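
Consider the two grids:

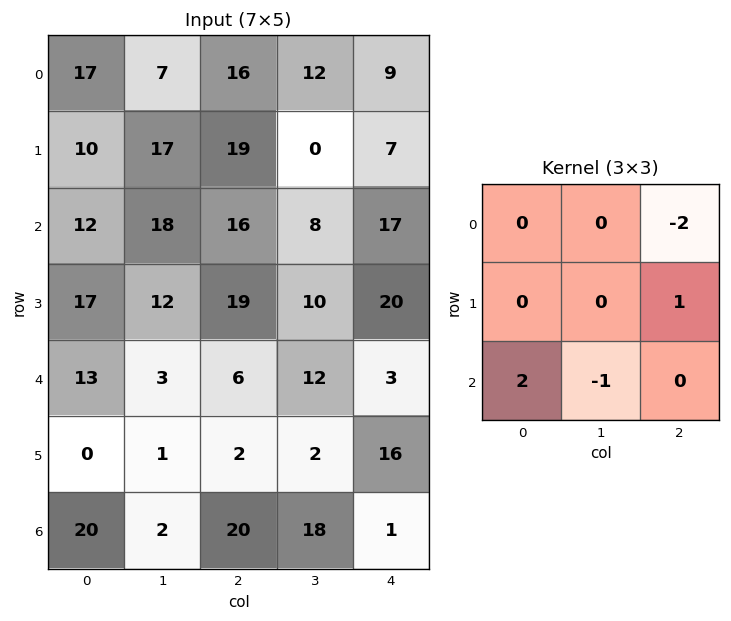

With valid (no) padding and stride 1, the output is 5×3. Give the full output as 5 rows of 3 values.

Output[0,0]: The receptive field on the input at this output position is [17 7 16 / 10 17 19 / 12 18 16]. Elementwise product with the kernel and sum: 16·-2 + 19·1 + 12·2 + 18·-1.
Output[0,1]: The receptive field on the input at this output position is [7 16 12 / 17 19 0 / 18 16 8]. Elementwise product with the kernel and sum: 12·-2 + 0·1 + 18·2 + 16·-1.

-7 -4 13
0 13 31
10 -6 -14
-33 -8 -35
28 -38 32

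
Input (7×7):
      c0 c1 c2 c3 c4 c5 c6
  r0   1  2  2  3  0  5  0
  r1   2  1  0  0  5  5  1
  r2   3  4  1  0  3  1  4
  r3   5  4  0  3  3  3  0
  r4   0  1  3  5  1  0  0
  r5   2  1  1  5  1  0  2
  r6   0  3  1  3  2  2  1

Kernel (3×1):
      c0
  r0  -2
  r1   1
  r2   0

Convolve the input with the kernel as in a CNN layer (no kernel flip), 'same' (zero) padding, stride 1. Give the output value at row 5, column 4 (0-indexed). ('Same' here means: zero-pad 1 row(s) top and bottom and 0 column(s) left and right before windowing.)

The receptive field on the zero-padded input at this output position is [1 / 1 / 2]. Elementwise product with the kernel and sum: 1·-2 + 1·1.

-1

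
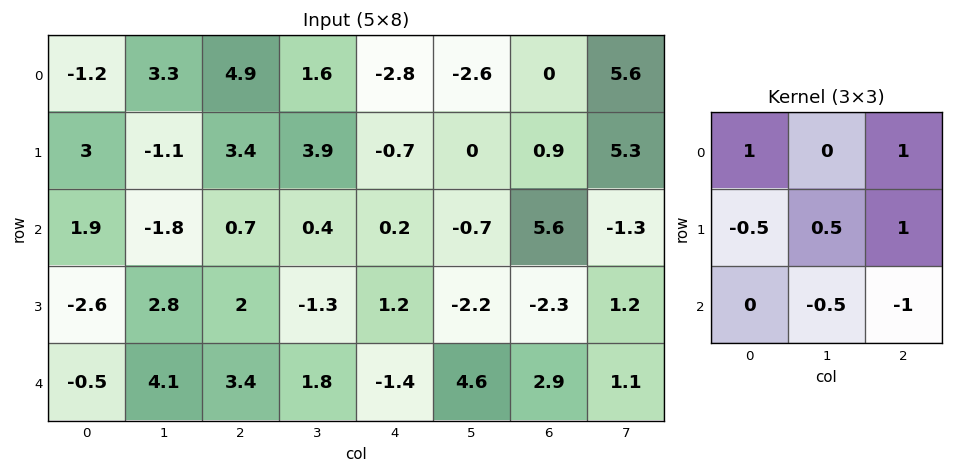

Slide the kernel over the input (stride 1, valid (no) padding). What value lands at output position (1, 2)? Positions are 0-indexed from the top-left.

2.2

The receptive field on the input at this output position is [3.4 3.9 -0.7 / 0.7 0.4 0.2 / 2 -1.3 1.2]. Elementwise product with the kernel and sum: 3.4·1 + -0.7·1 + 0.7·-0.5 + 0.4·0.5 + 0.2·1 + -1.3·-0.5 + 1.2·-1.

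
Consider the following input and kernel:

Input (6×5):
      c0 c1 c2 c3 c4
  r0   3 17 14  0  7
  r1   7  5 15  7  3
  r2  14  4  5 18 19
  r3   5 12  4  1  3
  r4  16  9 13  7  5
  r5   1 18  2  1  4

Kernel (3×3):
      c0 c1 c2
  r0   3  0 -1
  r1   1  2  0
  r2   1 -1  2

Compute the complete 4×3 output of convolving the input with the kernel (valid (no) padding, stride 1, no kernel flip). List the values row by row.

32 121 89
29 32 92
99 24 18
32 88 45

Output[0,0]: The receptive field on the input at this output position is [3 17 14 / 7 5 15 / 14 4 5]. Elementwise product with the kernel and sum: 3·3 + 14·-1 + 7·1 + 5·2 + 14·1 + 4·-1 + 5·2.
Output[0,1]: The receptive field on the input at this output position is [17 14 0 / 5 15 7 / 4 5 18]. Elementwise product with the kernel and sum: 17·3 + 0·-1 + 5·1 + 15·2 + 4·1 + 5·-1 + 18·2.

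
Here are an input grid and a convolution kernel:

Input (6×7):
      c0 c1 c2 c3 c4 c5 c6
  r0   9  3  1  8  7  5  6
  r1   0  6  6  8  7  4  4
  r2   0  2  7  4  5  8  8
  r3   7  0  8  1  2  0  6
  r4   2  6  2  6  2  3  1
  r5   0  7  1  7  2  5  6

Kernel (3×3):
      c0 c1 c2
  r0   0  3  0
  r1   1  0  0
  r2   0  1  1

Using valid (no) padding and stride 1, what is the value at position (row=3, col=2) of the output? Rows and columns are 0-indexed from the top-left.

14

The receptive field on the input at this output position is [8 1 2 / 2 6 2 / 1 7 2]. Elementwise product with the kernel and sum: 1·3 + 2·1 + 7·1 + 2·1.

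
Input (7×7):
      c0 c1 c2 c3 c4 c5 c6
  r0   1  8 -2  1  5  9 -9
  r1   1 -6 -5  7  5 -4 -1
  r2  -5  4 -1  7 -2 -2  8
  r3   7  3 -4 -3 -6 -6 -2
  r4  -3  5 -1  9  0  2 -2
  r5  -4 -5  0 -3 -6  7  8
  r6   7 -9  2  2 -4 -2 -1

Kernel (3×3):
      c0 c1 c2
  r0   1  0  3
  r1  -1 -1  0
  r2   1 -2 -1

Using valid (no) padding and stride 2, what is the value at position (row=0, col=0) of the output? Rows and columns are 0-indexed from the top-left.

-12

The receptive field on the input at this output position is [1 8 -2 / 1 -6 -5 / -5 4 -1]. Elementwise product with the kernel and sum: 1·1 + -2·3 + 1·-1 + -6·-1 + -5·1 + 4·-2 + -1·-1.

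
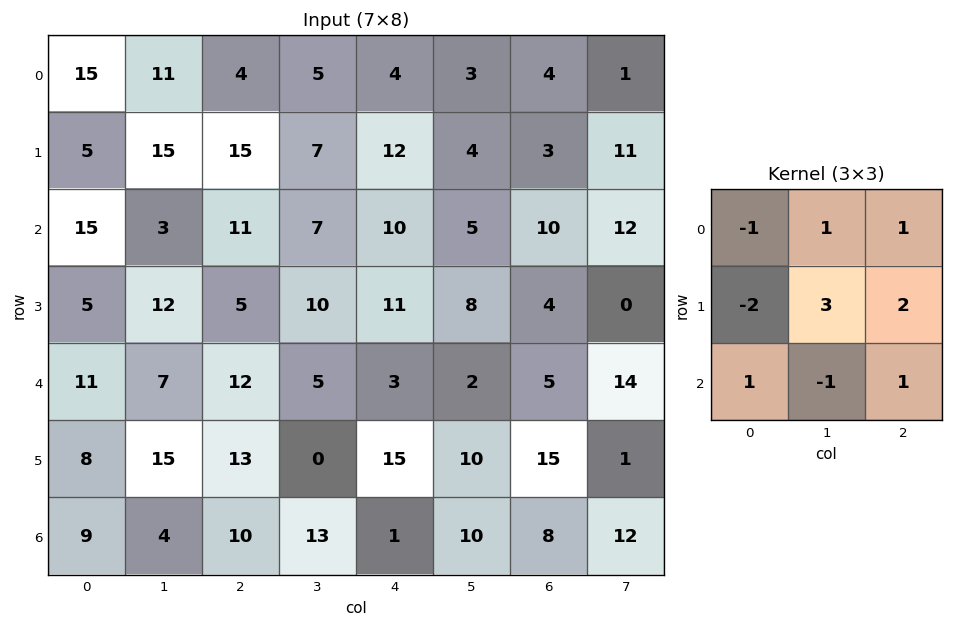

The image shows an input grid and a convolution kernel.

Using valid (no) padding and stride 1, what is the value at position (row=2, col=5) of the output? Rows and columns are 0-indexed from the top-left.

The receptive field on the input at this output position is [5 10 12 / 8 4 0 / 2 5 14]. Elementwise product with the kernel and sum: 5·-1 + 10·1 + 12·1 + 8·-2 + 4·3 + 0·2 + 2·1 + 5·-1 + 14·1.

24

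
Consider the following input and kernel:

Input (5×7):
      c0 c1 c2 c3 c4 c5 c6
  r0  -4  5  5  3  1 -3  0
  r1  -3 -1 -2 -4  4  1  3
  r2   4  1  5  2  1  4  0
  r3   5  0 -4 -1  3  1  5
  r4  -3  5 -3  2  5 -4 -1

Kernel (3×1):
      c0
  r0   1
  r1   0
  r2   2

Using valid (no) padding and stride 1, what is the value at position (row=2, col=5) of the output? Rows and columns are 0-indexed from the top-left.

The receptive field on the input at this output position is [4 / 1 / -4]. Elementwise product with the kernel and sum: 4·1 + -4·2.

-4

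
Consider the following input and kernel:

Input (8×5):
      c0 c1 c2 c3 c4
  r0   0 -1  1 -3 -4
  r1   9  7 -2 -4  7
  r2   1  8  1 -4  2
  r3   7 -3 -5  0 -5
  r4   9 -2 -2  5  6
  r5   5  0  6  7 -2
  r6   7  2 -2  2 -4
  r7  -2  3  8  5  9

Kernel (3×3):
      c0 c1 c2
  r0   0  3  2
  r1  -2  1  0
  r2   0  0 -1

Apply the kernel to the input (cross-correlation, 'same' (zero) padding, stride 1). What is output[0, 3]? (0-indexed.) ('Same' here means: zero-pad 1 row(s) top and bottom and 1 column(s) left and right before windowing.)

-12

The receptive field on the zero-padded input at this output position is [0 0 0 / 1 -3 -4 / -2 -4 7]. Elementwise product with the kernel and sum: 0·3 + 0·2 + 1·-2 + -3·1 + 7·-1.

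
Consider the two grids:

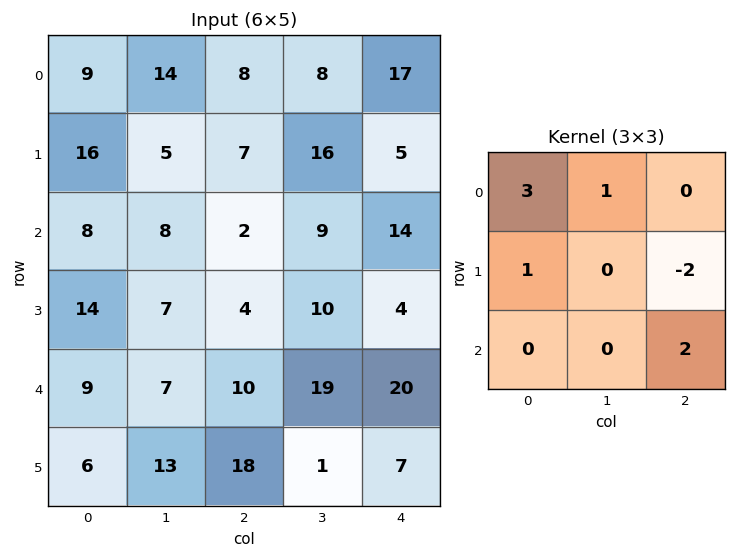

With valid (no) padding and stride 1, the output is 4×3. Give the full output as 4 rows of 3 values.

47 41 57
65 32 19
58 51 51
74 -4 6

Output[0,0]: The receptive field on the input at this output position is [9 14 8 / 16 5 7 / 8 8 2]. Elementwise product with the kernel and sum: 9·3 + 14·1 + 16·1 + 7·-2 + 2·2.
Output[0,1]: The receptive field on the input at this output position is [14 8 8 / 5 7 16 / 8 2 9]. Elementwise product with the kernel and sum: 14·3 + 8·1 + 5·1 + 16·-2 + 9·2.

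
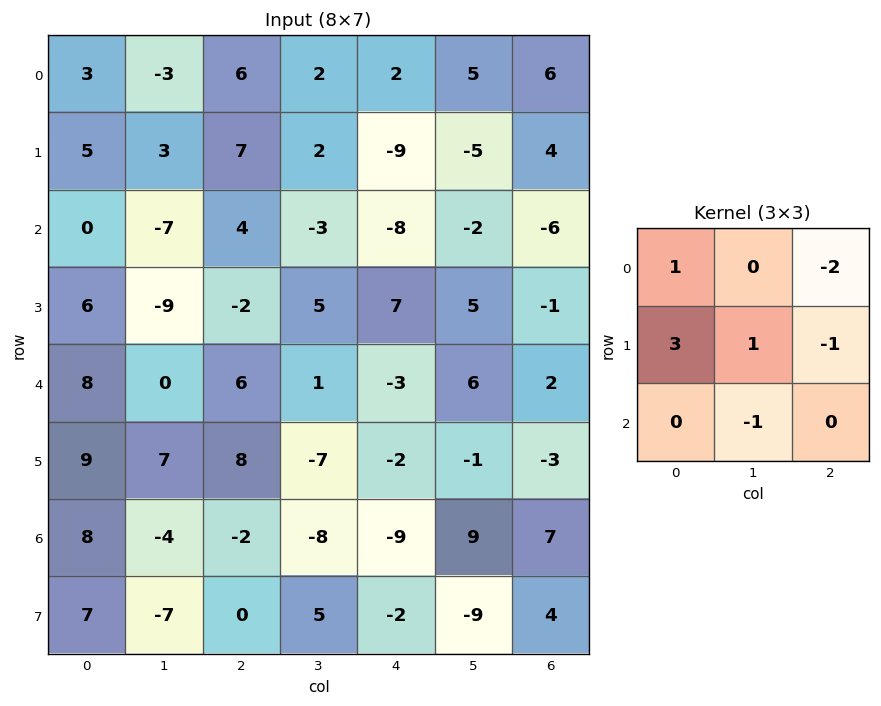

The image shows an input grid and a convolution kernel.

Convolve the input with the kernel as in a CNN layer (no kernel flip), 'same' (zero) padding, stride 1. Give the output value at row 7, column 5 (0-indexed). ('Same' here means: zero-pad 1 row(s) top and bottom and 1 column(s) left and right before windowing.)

The receptive field on the zero-padded input at this output position is [-9 9 7 / -2 -9 4 / 0 0 0]. Elementwise product with the kernel and sum: -9·1 + 7·-2 + -2·3 + -9·1 + 4·-1 + 0·-1.

-42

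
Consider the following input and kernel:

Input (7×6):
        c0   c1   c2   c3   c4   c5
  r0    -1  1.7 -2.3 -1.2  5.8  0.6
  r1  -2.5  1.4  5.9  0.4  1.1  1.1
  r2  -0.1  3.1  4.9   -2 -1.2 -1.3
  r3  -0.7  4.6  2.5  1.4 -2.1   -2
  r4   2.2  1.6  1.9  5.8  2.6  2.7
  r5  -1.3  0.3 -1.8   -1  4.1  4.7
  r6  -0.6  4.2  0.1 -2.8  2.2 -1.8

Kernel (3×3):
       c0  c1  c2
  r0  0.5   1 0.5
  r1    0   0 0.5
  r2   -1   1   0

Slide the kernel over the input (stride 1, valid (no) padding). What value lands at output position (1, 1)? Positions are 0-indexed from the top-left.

The receptive field on the input at this output position is [1.4 5.9 0.4 / 3.1 4.9 -2 / 4.6 2.5 1.4]. Elementwise product with the kernel and sum: 1.4·0.5 + 5.9·1 + 0.4·0.5 + -2·0.5 + 4.6·-1 + 2.5·1.

3.7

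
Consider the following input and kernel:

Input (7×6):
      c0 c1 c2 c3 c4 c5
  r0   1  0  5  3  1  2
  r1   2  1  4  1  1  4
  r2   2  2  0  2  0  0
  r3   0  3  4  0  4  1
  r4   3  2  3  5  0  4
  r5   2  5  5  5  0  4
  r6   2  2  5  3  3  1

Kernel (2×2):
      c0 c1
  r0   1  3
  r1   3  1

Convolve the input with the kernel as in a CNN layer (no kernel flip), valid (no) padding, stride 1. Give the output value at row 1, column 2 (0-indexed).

9

The receptive field on the input at this output position is [4 1 / 0 2]. Elementwise product with the kernel and sum: 4·1 + 1·3 + 0·3 + 2·1.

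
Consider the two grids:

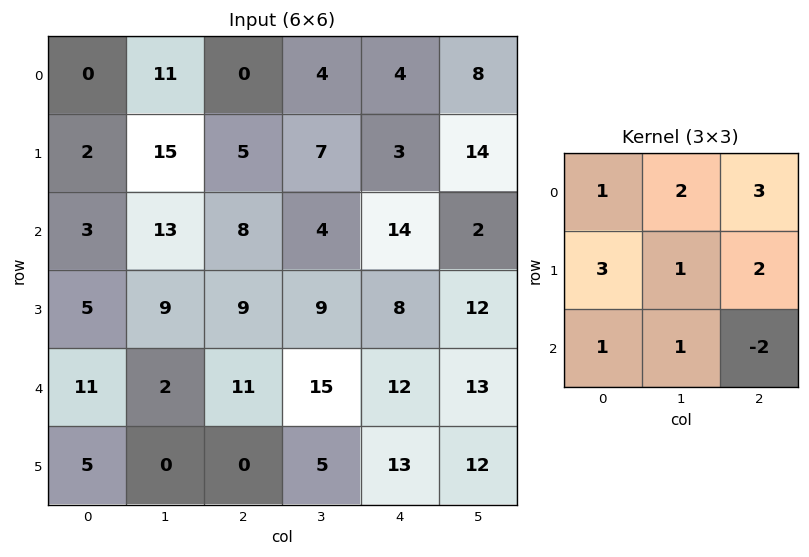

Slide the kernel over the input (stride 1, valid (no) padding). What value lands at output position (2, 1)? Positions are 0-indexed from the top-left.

The receptive field on the input at this output position is [13 8 4 / 9 9 9 / 2 11 15]. Elementwise product with the kernel and sum: 13·1 + 8·2 + 4·3 + 9·3 + 9·1 + 9·2 + 2·1 + 11·1 + 15·-2.

78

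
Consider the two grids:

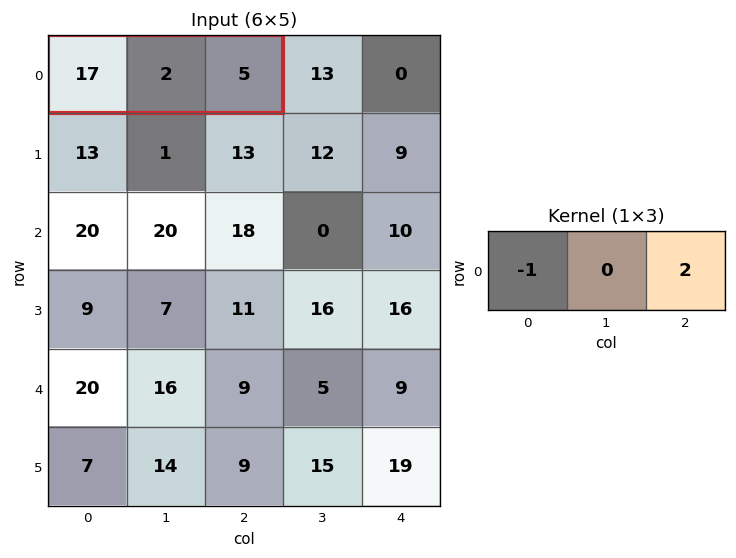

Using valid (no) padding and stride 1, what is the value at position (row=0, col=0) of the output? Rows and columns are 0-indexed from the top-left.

-7

The receptive field on the input at this output position is [17 2 5]. Elementwise product with the kernel and sum: 17·-1 + 5·2.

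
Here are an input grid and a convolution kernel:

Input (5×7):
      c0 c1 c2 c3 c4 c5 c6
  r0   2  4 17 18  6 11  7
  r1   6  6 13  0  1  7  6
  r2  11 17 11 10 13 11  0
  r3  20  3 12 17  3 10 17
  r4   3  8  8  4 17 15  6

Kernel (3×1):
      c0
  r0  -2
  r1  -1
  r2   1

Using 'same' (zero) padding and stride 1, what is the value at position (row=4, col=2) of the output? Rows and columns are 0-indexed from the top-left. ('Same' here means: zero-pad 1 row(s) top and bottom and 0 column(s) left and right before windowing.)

The receptive field on the zero-padded input at this output position is [12 / 8 / 0]. Elementwise product with the kernel and sum: 12·-2 + 8·-1 + 0·1.

-32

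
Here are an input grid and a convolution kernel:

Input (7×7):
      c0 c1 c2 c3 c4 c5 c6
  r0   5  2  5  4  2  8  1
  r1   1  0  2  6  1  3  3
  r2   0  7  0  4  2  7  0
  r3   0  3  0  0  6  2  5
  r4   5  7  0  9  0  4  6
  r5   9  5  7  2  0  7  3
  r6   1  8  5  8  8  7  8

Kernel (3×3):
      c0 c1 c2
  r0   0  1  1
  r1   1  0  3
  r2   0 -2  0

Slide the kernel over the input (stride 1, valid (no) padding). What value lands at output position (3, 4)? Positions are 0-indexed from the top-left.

11

The receptive field on the input at this output position is [6 2 5 / 0 4 6 / 0 7 3]. Elementwise product with the kernel and sum: 2·1 + 5·1 + 0·1 + 6·3 + 7·-2.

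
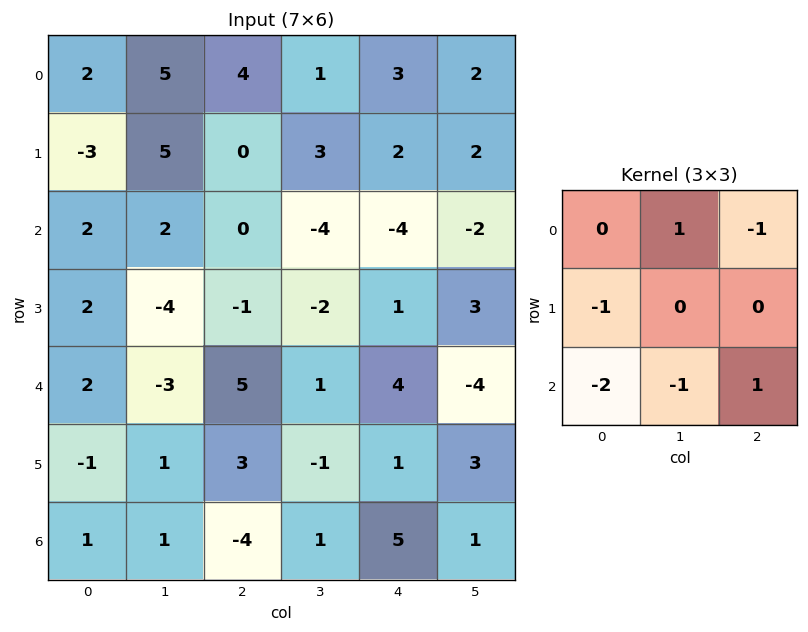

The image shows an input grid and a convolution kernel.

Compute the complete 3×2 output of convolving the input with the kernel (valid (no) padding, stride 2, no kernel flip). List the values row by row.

-2 -2
4 -6
-14 6

Output[0,0]: The receptive field on the input at this output position is [2 5 4 / -3 5 0 / 2 2 0]. Elementwise product with the kernel and sum: 5·1 + 4·-1 + -3·-1 + 2·-2 + 2·-1 + 0·1.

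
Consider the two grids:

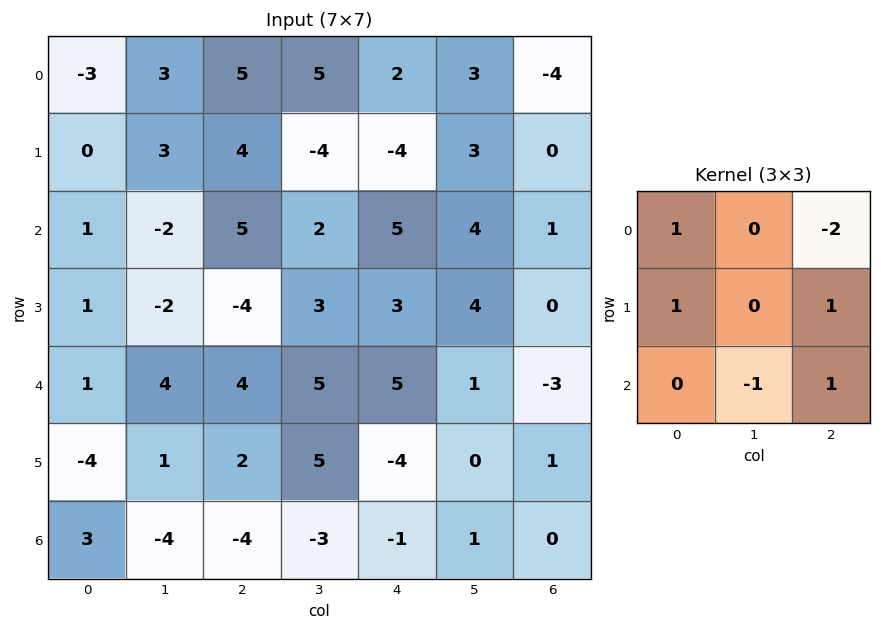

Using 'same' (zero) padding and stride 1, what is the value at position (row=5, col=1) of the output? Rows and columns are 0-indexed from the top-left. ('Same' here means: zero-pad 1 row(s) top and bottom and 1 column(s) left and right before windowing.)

The receptive field on the zero-padded input at this output position is [1 4 4 / -4 1 2 / 3 -4 -4]. Elementwise product with the kernel and sum: 1·1 + 4·-2 + -4·1 + 2·1 + -4·-1 + -4·1.

-9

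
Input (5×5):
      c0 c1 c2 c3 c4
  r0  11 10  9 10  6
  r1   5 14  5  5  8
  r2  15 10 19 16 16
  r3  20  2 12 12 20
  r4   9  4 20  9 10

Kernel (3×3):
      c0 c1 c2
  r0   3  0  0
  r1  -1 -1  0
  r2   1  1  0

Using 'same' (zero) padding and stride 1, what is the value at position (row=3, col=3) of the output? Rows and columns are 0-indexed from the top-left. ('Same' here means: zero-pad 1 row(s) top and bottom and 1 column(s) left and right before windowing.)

The receptive field on the zero-padded input at this output position is [19 16 16 / 12 12 20 / 20 9 10]. Elementwise product with the kernel and sum: 19·3 + 12·-1 + 12·-1 + 20·1 + 9·1.

62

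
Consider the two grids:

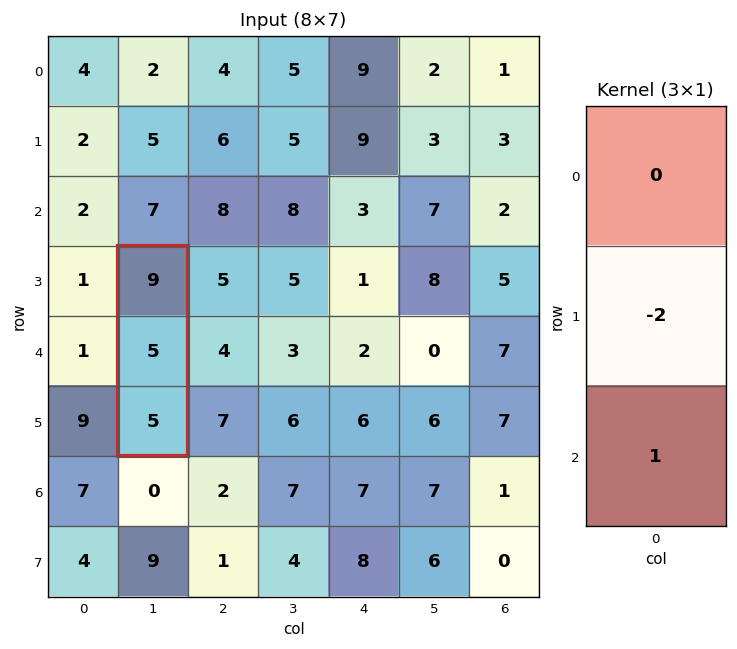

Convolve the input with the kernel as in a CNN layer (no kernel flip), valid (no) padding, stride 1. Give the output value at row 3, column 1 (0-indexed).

-5

The receptive field on the input at this output position is [9 / 5 / 5]. Elementwise product with the kernel and sum: 5·-2 + 5·1.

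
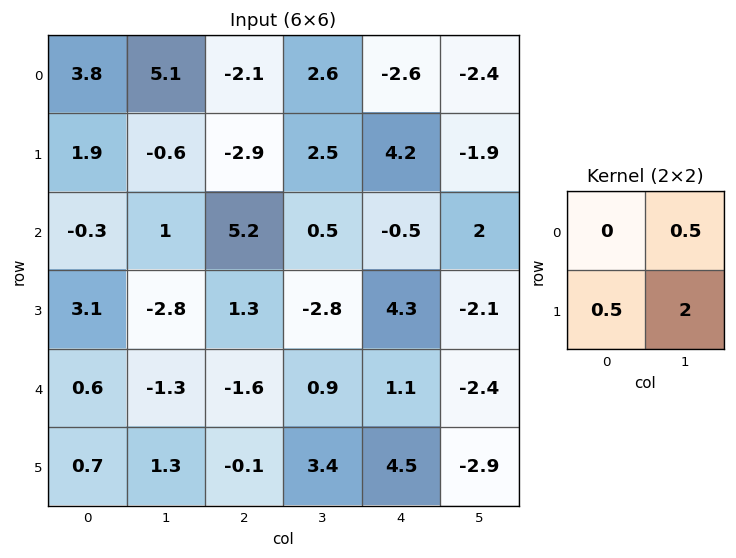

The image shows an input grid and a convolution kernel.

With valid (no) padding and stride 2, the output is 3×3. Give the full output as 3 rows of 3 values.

Output[0,0]: The receptive field on the input at this output position is [3.8 5.1 / 1.9 -0.6]. Elementwise product with the kernel and sum: 5.1·0.5 + 1.9·0.5 + -0.6·2.
Output[0,1]: The receptive field on the input at this output position is [-2.1 2.6 / -2.9 2.5]. Elementwise product with the kernel and sum: 2.6·0.5 + -2.9·0.5 + 2.5·2.

2.3 4.85 -2.9
-3.55 -4.7 -1.05
2.3 7.2 -4.75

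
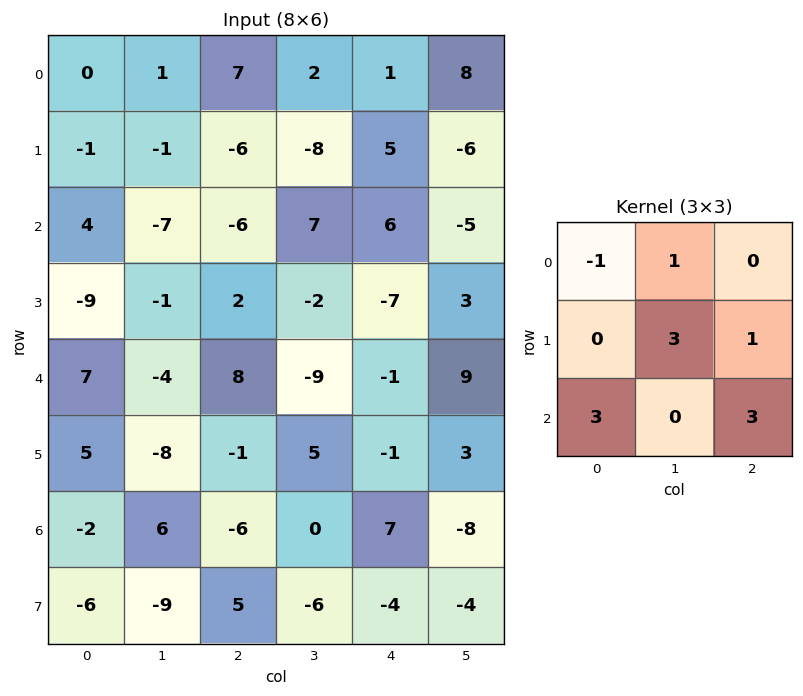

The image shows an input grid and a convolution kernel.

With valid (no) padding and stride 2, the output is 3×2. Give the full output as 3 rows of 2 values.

Output[0,0]: The receptive field on the input at this output position is [0 1 7 / -1 -1 -6 / 4 -7 -6]. Elementwise product with the kernel and sum: 0·-1 + 1·1 + -1·3 + -6·1 + 4·3 + -6·3.

-14 -24
33 21
-60 0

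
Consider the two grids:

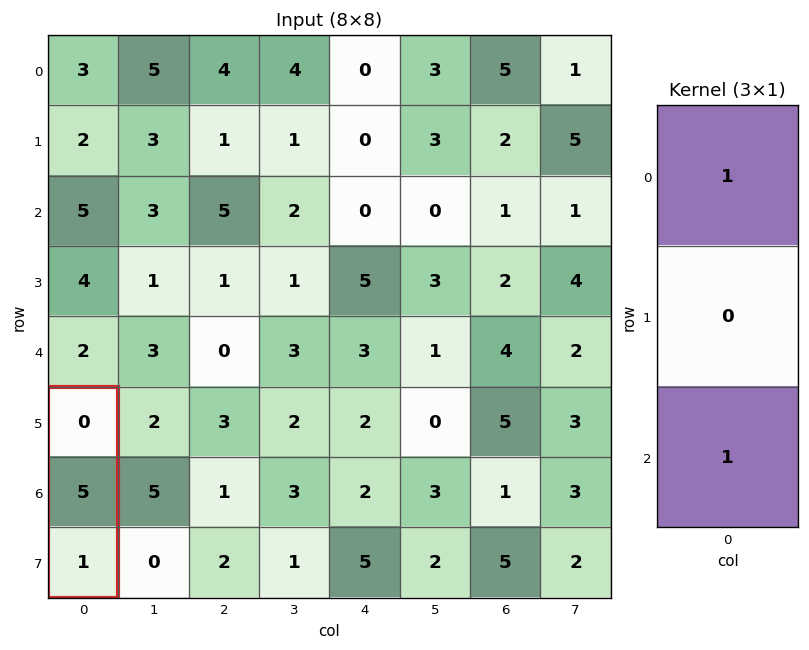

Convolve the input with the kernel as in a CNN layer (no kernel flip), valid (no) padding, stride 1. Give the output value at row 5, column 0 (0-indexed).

1

The receptive field on the input at this output position is [0 / 5 / 1]. Elementwise product with the kernel and sum: 0·1 + 1·1.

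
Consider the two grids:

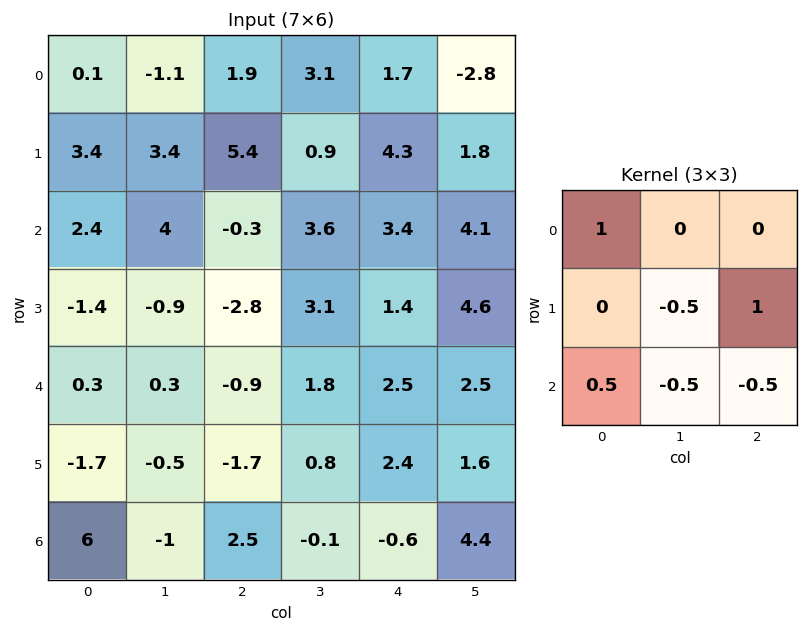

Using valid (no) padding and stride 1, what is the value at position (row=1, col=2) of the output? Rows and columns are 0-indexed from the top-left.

3.35

The receptive field on the input at this output position is [5.4 0.9 4.3 / -0.3 3.6 3.4 / -2.8 3.1 1.4]. Elementwise product with the kernel and sum: 5.4·1 + 3.6·-0.5 + 3.4·1 + -2.8·0.5 + 3.1·-0.5 + 1.4·-0.5.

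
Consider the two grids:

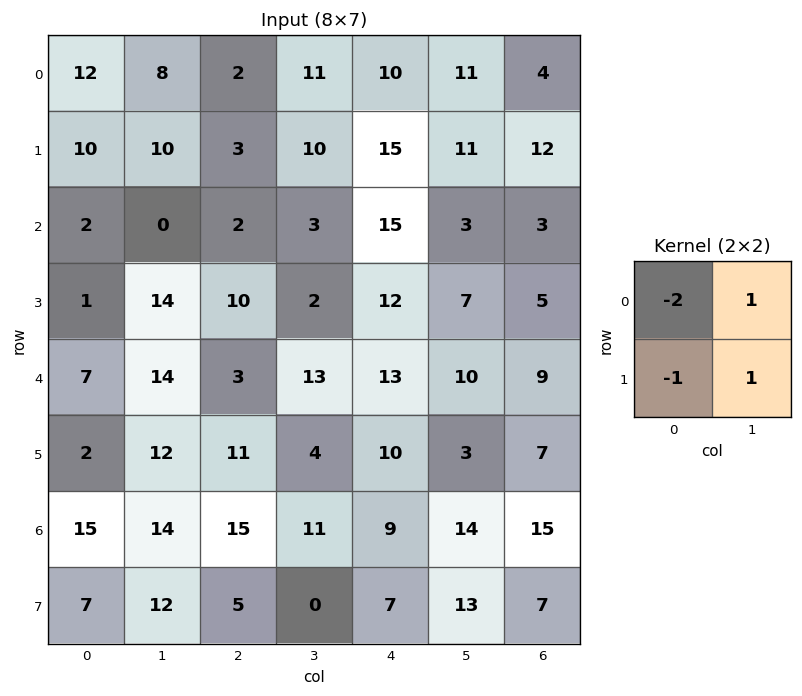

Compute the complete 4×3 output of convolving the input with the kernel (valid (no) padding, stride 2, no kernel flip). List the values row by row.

-16 14 -13
9 -9 -32
10 0 -23
-11 -24 2

Output[0,0]: The receptive field on the input at this output position is [12 8 / 10 10]. Elementwise product with the kernel and sum: 12·-2 + 8·1 + 10·-1 + 10·1.
Output[0,1]: The receptive field on the input at this output position is [2 11 / 3 10]. Elementwise product with the kernel and sum: 2·-2 + 11·1 + 3·-1 + 10·1.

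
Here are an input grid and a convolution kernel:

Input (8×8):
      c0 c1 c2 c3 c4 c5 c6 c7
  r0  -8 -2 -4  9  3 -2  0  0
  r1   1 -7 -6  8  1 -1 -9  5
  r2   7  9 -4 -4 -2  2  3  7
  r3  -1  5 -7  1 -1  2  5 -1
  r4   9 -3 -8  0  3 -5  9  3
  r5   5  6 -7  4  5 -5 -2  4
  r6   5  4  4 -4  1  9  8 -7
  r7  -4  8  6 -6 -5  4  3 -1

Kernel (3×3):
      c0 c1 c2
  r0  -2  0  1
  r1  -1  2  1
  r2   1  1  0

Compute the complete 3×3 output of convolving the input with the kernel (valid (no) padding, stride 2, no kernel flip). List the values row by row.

7 26 -18
-8 6 15
-17 39 -4

Output[0,0]: The receptive field on the input at this output position is [-8 -2 -4 / 1 -7 -6 / 7 9 -4]. Elementwise product with the kernel and sum: -8·-2 + -4·1 + 1·-1 + -7·2 + -6·1 + 7·1 + 9·1.
Output[0,1]: The receptive field on the input at this output position is [-4 9 3 / -6 8 1 / -4 -4 -2]. Elementwise product with the kernel and sum: -4·-2 + 3·1 + -6·-1 + 8·2 + 1·1 + -4·1 + -4·1.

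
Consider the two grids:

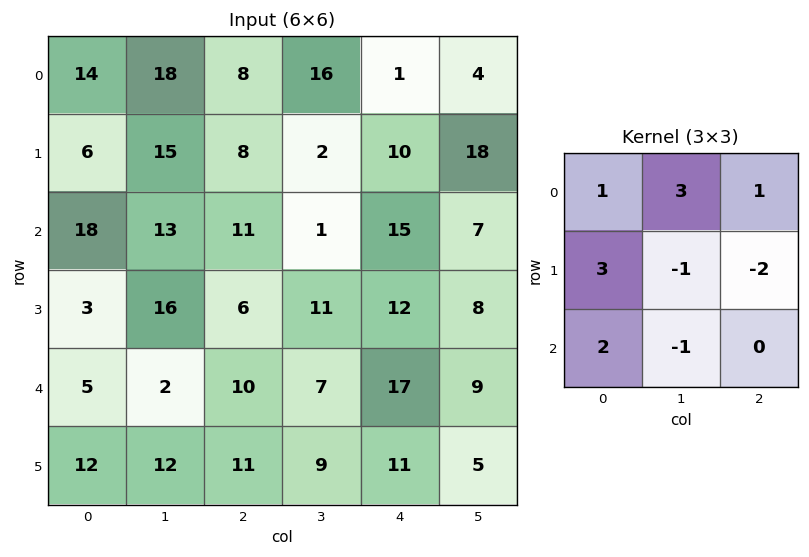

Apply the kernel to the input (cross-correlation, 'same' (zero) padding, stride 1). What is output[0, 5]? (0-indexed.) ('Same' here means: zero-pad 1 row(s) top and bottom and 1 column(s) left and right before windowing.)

The receptive field on the zero-padded input at this output position is [0 0 0 / 1 4 0 / 10 18 0]. Elementwise product with the kernel and sum: 0·1 + 0·3 + 0·1 + 1·3 + 4·-1 + 0·-2 + 10·2 + 18·-1.

1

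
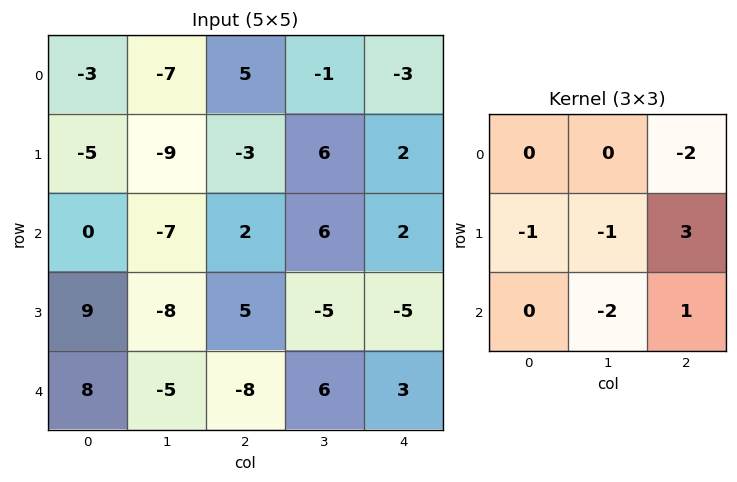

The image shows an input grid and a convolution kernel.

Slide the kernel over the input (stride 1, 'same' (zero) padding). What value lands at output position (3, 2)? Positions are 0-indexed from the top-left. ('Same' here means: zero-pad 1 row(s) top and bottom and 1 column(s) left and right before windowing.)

-2

The receptive field on the zero-padded input at this output position is [-7 2 6 / -8 5 -5 / -5 -8 6]. Elementwise product with the kernel and sum: 6·-2 + -8·-1 + 5·-1 + -5·3 + -8·-2 + 6·1.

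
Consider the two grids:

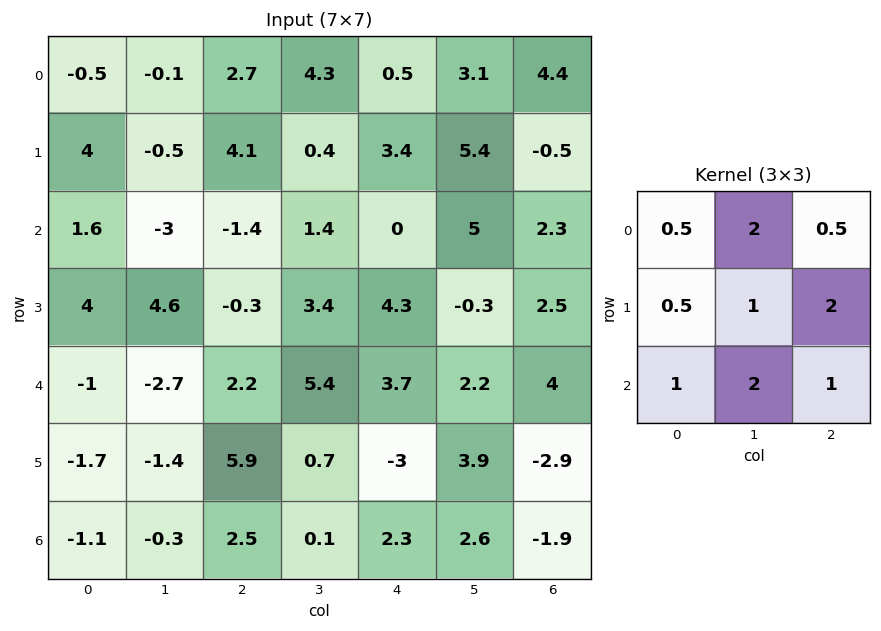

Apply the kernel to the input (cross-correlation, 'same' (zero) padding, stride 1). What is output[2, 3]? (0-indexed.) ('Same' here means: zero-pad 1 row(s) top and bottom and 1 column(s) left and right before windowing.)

16.05

The receptive field on the zero-padded input at this output position is [4.1 0.4 3.4 / -1.4 1.4 0 / -0.3 3.4 4.3]. Elementwise product with the kernel and sum: 4.1·0.5 + 0.4·2 + 3.4·0.5 + -1.4·0.5 + 1.4·1 + 0·2 + -0.3·1 + 3.4·2 + 4.3·1.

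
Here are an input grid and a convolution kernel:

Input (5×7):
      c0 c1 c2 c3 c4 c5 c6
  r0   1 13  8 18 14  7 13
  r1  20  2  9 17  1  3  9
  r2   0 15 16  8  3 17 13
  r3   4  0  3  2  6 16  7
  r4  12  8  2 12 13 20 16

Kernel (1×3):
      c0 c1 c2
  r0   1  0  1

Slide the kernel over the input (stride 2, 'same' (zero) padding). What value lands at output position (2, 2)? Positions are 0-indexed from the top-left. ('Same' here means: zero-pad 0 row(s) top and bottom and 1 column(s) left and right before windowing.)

32

The receptive field on the zero-padded input at this output position is [12 13 20]. Elementwise product with the kernel and sum: 12·1 + 20·1.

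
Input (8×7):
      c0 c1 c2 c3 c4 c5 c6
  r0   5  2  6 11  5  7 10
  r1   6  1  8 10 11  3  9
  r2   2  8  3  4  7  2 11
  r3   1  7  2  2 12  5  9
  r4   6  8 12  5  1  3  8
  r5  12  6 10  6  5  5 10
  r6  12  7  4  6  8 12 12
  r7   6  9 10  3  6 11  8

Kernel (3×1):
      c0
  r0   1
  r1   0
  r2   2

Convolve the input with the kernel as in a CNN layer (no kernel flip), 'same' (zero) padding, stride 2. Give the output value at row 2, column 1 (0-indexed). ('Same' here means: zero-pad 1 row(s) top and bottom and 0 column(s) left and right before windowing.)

The receptive field on the zero-padded input at this output position is [2 / 12 / 10]. Elementwise product with the kernel and sum: 2·1 + 10·2.

22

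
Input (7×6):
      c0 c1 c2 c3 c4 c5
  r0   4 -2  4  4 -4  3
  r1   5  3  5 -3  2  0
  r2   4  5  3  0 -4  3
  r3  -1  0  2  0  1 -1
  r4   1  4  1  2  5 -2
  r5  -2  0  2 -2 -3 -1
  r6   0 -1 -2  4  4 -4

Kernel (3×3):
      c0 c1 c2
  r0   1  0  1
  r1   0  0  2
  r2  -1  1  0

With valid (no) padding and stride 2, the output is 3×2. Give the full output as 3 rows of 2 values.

19 1
14 2
5 6

Output[0,0]: The receptive field on the input at this output position is [4 -2 4 / 5 3 5 / 4 5 3]. Elementwise product with the kernel and sum: 4·1 + 4·1 + 5·2 + 4·-1 + 5·1.
Output[0,1]: The receptive field on the input at this output position is [4 4 -4 / 5 -3 2 / 3 0 -4]. Elementwise product with the kernel and sum: 4·1 + -4·1 + 2·2 + 3·-1 + 0·1.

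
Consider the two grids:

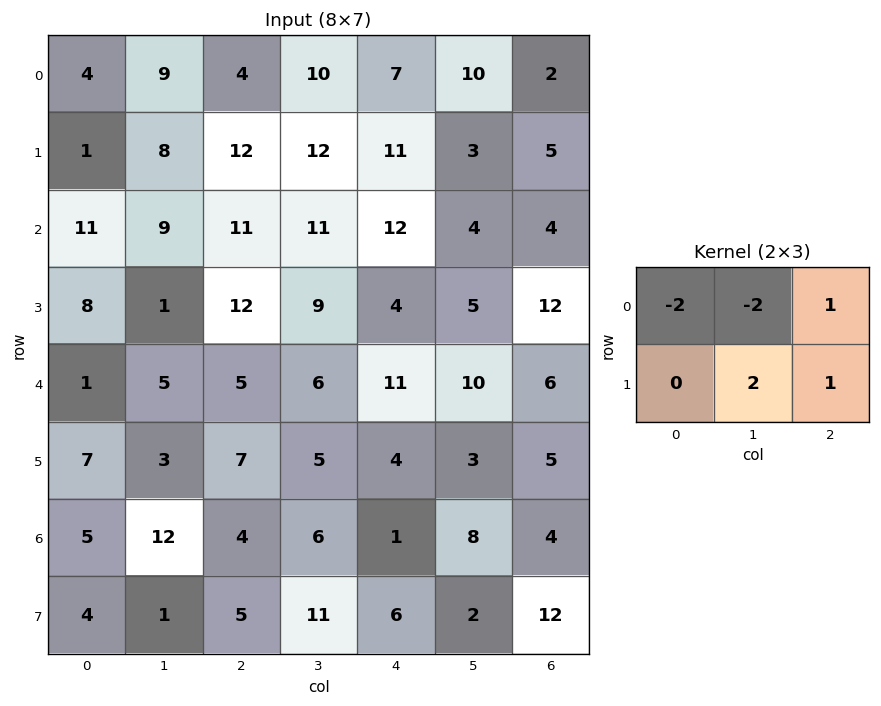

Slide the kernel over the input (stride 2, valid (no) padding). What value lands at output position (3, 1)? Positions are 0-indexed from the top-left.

The receptive field on the input at this output position is [4 6 1 / 5 11 6]. Elementwise product with the kernel and sum: 4·-2 + 6·-2 + 1·1 + 11·2 + 6·1.

9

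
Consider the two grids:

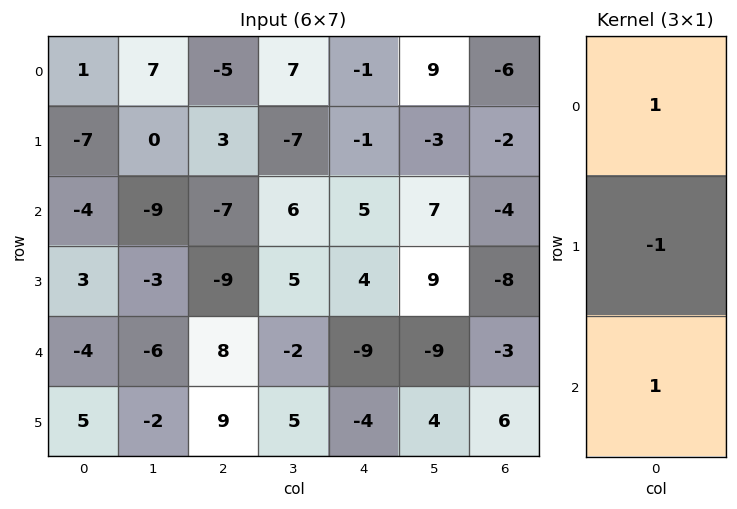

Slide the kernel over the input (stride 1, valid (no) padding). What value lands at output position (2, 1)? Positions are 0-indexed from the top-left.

The receptive field on the input at this output position is [-9 / -3 / -6]. Elementwise product with the kernel and sum: -9·1 + -3·-1 + -6·1.

-12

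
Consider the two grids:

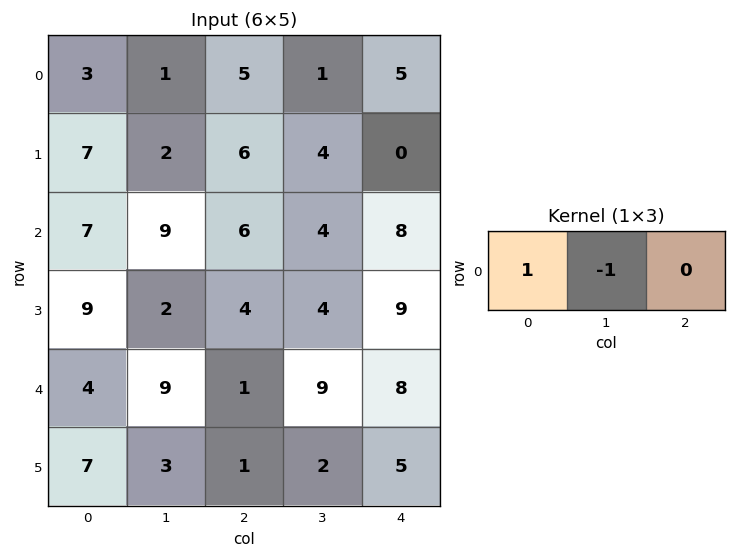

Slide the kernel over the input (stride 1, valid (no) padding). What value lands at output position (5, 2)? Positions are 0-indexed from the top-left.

-1

The receptive field on the input at this output position is [1 2 5]. Elementwise product with the kernel and sum: 1·1 + 2·-1.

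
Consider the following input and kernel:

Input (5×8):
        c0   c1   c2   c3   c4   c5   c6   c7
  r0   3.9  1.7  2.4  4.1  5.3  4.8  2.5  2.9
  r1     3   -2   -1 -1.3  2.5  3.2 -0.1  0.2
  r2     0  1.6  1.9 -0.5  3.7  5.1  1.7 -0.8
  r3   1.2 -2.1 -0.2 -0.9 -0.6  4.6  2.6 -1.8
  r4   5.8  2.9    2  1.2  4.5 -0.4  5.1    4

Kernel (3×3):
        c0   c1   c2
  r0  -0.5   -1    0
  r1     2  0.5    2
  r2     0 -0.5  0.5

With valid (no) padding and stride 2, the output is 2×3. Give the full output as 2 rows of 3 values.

Output[0,0]: The receptive field on the input at this output position is [3.9 1.7 2.4 / 3 -2 -1 / 0 1.6 1.9]. Elementwise product with the kernel and sum: 3.9·-0.5 + 1.7·-1 + 3·2 + -2·0.5 + -1·2 + 1.6·-0.5 + 1.9·0.5.

-0.5 -0.85 -2.75
-1.1 -0.85 2.1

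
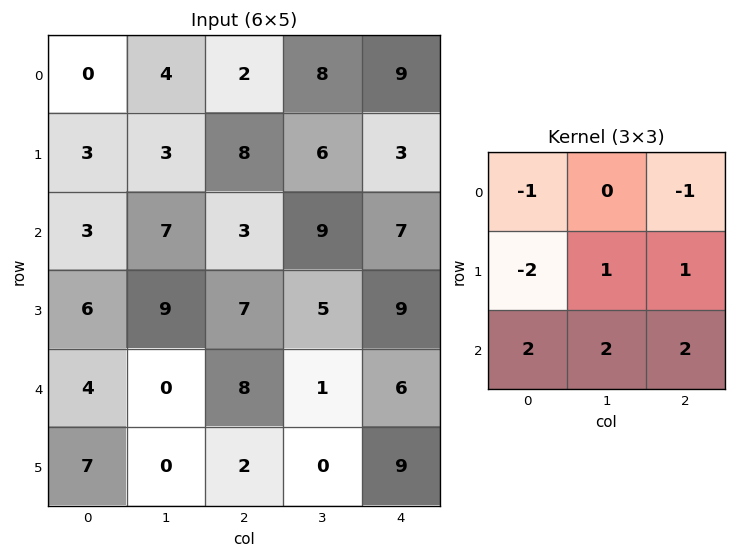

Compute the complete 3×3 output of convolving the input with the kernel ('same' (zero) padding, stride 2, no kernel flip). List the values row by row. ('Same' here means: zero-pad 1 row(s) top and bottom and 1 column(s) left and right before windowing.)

16 36 11
37 31 11
9 -1 17

Output[0,0]: The receptive field on the zero-padded input at this output position is [0 0 0 / 0 0 4 / 0 3 3]. Elementwise product with the kernel and sum: 0·-1 + 0·-1 + 0·-2 + 0·1 + 4·1 + 0·2 + 3·2 + 3·2.
Output[0,1]: The receptive field on the zero-padded input at this output position is [0 0 0 / 4 2 8 / 3 8 6]. Elementwise product with the kernel and sum: 0·-1 + 0·-1 + 4·-2 + 2·1 + 8·1 + 3·2 + 8·2 + 6·2.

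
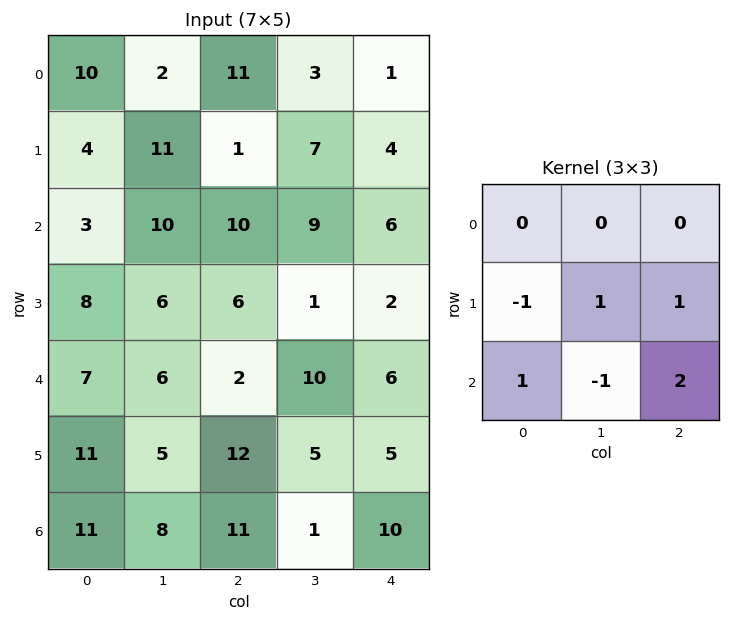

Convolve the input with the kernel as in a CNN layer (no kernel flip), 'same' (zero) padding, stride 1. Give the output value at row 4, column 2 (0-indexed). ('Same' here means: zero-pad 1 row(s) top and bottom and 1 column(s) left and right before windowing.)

The receptive field on the zero-padded input at this output position is [6 6 1 / 6 2 10 / 5 12 5]. Elementwise product with the kernel and sum: 6·-1 + 2·1 + 10·1 + 5·1 + 12·-1 + 5·2.

9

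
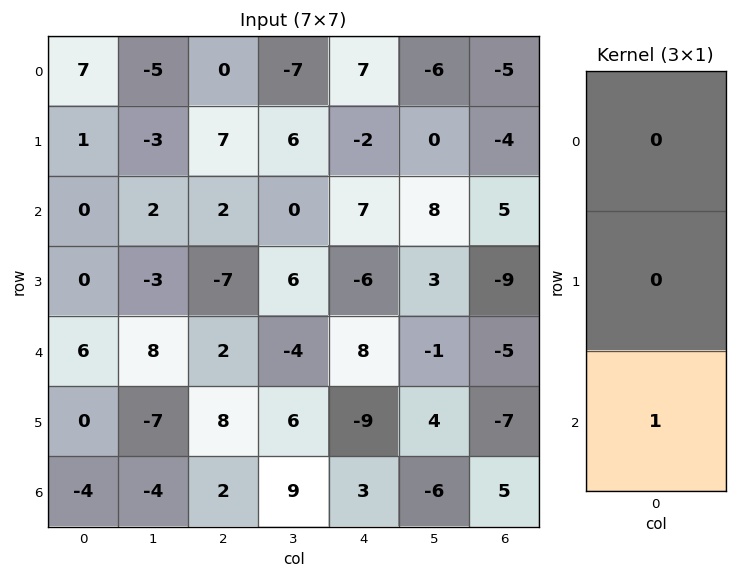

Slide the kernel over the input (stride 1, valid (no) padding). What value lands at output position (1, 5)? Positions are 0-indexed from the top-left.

3

The receptive field on the input at this output position is [0 / 8 / 3]. Elementwise product with the kernel and sum: 3·1.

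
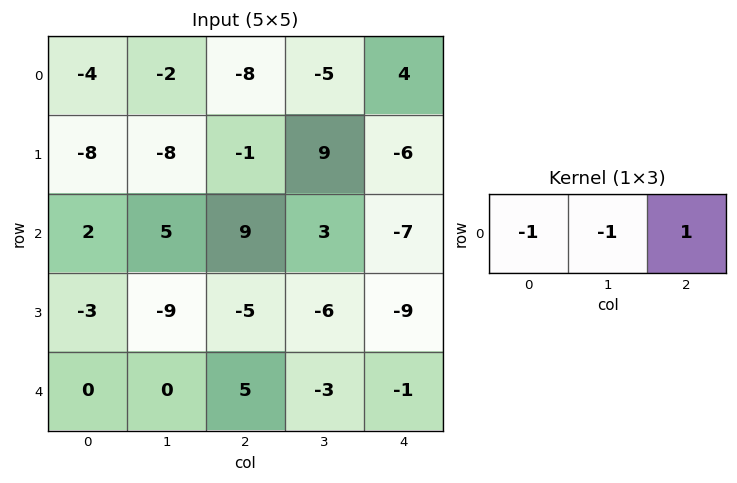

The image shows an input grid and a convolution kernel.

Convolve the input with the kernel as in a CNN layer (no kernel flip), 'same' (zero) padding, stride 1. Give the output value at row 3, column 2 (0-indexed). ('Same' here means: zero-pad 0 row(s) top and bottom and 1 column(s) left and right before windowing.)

The receptive field on the zero-padded input at this output position is [-9 -5 -6]. Elementwise product with the kernel and sum: -9·-1 + -5·-1 + -6·1.

8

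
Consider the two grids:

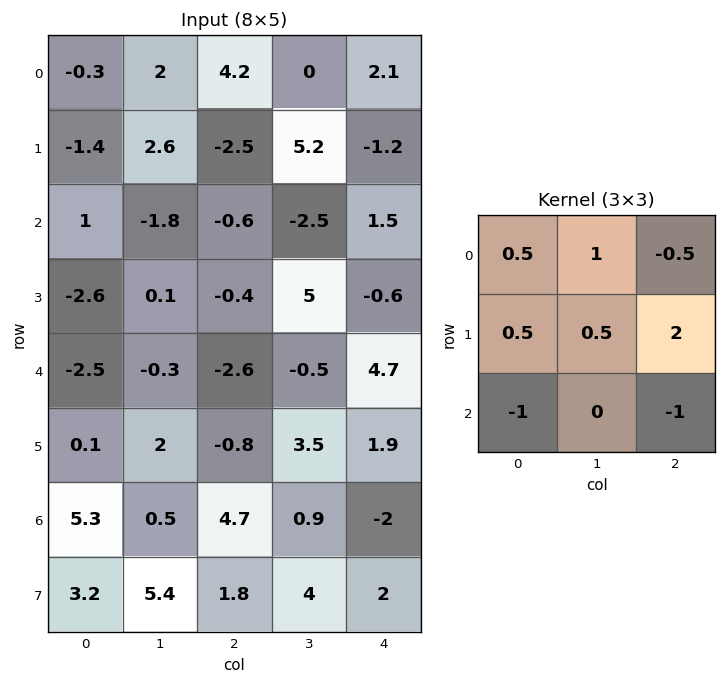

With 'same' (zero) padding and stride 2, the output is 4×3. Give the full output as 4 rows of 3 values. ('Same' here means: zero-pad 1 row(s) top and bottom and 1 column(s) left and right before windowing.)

1.25 -4.7 -4.15
-5.9 -15.1 -4.1
-6.5 -10.8 0.5
-2.65 -6.55 -0.9

Output[0,0]: The receptive field on the zero-padded input at this output position is [0 0 0 / 0 -0.3 2 / 0 -1.4 2.6]. Elementwise product with the kernel and sum: 0·0.5 + 0·1 + 0·-0.5 + 0·0.5 + -0.3·0.5 + 2·2 + 0·-1 + 2.6·-1.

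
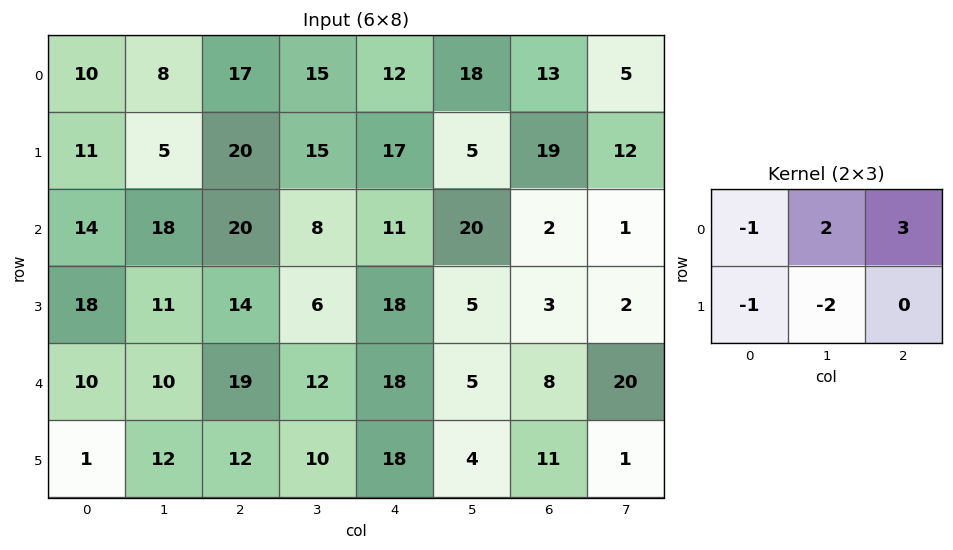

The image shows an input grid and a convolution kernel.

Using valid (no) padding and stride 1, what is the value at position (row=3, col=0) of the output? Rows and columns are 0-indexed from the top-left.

The receptive field on the input at this output position is [18 11 14 / 10 10 19]. Elementwise product with the kernel and sum: 18·-1 + 11·2 + 14·3 + 10·-1 + 10·-2.

16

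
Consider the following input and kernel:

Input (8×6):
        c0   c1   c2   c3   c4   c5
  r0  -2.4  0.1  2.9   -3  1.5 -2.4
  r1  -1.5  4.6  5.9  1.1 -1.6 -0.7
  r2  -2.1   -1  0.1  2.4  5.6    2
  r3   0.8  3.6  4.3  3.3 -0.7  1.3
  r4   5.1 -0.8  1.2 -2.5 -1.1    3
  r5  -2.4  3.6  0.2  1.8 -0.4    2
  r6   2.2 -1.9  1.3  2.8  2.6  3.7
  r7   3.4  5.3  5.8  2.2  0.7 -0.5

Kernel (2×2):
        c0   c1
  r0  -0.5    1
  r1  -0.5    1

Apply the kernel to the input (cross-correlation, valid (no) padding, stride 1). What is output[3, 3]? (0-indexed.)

The receptive field on the input at this output position is [3.3 -0.7 / -2.5 -1.1]. Elementwise product with the kernel and sum: 3.3·-0.5 + -0.7·1 + -2.5·-0.5 + -1.1·1.

-2.2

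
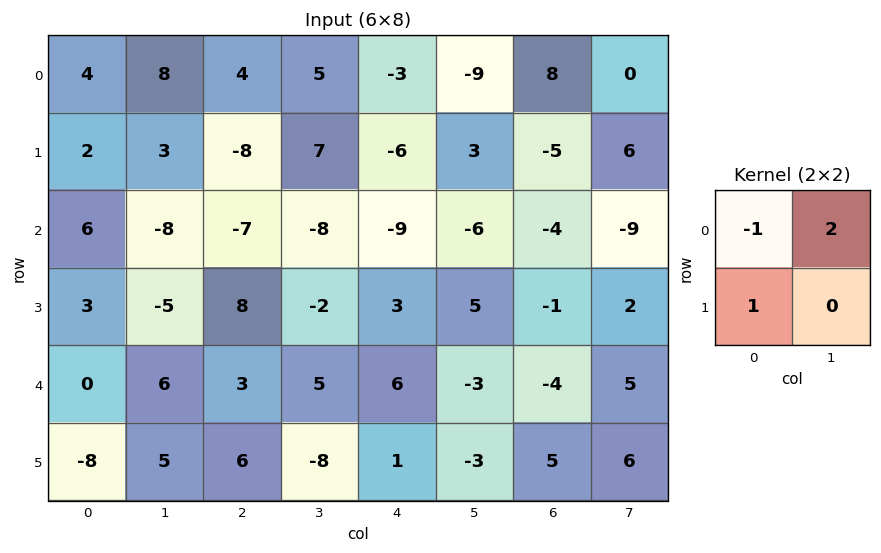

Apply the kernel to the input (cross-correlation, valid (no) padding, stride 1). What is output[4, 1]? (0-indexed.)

The receptive field on the input at this output position is [6 3 / 5 6]. Elementwise product with the kernel and sum: 6·-1 + 3·2 + 5·1.

5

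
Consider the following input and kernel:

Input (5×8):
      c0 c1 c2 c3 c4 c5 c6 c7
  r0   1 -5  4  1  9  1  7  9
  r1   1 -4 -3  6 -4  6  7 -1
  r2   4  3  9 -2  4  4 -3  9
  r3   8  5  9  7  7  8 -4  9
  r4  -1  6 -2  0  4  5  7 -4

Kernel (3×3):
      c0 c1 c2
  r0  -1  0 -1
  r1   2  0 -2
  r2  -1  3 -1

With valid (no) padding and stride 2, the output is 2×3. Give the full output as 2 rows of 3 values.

-1 -30 -27
6 -11 25

Output[0,0]: The receptive field on the input at this output position is [1 -5 4 / 1 -4 -3 / 4 3 9]. Elementwise product with the kernel and sum: 1·-1 + 4·-1 + 1·2 + -3·-2 + 4·-1 + 3·3 + 9·-1.
Output[0,1]: The receptive field on the input at this output position is [4 1 9 / -3 6 -4 / 9 -2 4]. Elementwise product with the kernel and sum: 4·-1 + 9·-1 + -3·2 + -4·-2 + 9·-1 + -2·3 + 4·-1.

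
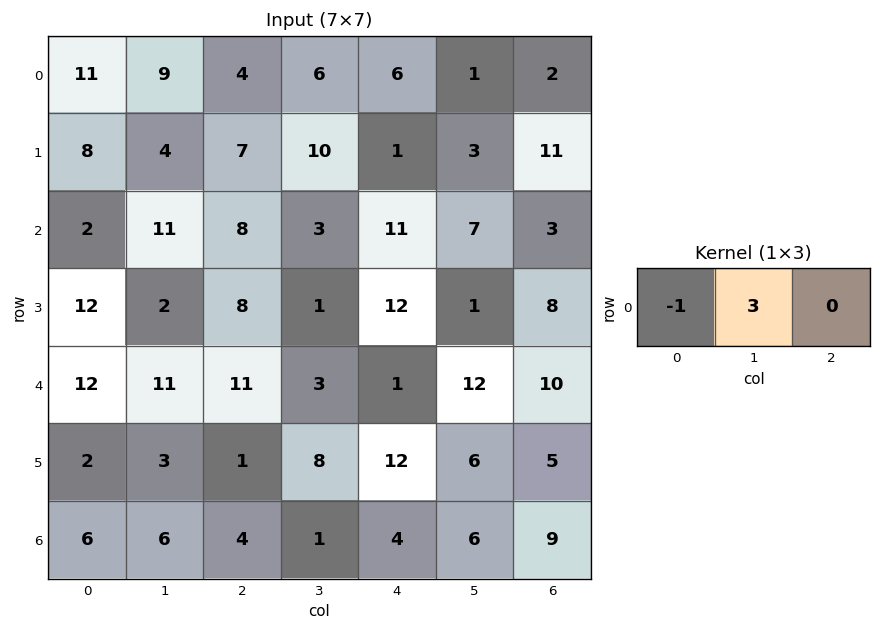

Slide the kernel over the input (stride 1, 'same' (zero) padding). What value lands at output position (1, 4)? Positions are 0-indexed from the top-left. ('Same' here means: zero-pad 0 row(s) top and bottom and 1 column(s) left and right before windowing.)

-7

The receptive field on the zero-padded input at this output position is [10 1 3]. Elementwise product with the kernel and sum: 10·-1 + 1·3.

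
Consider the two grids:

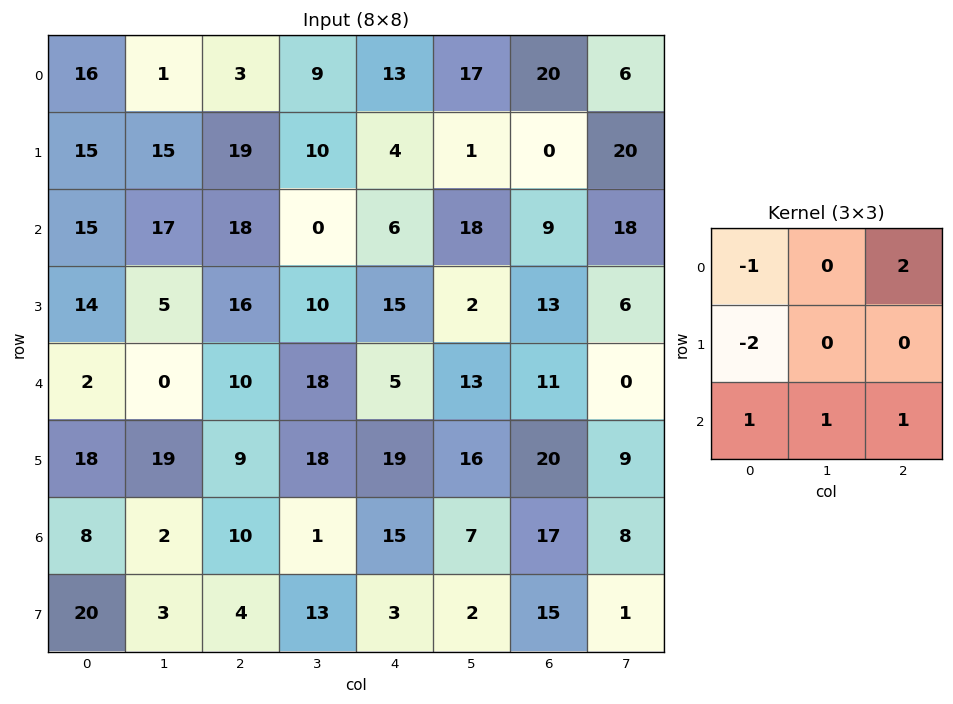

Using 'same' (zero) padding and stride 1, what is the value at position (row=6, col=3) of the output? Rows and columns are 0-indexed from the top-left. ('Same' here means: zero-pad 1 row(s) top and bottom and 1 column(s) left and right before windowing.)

29

The receptive field on the zero-padded input at this output position is [9 18 19 / 10 1 15 / 4 13 3]. Elementwise product with the kernel and sum: 9·-1 + 19·2 + 10·-2 + 4·1 + 13·1 + 3·1.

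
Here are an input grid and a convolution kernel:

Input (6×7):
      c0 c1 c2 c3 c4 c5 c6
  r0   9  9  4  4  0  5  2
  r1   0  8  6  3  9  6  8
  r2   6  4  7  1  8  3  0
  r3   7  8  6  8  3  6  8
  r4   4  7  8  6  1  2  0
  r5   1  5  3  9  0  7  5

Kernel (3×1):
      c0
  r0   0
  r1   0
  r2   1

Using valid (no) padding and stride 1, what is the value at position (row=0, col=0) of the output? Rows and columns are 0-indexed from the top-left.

The receptive field on the input at this output position is [9 / 0 / 6]. Elementwise product with the kernel and sum: 6·1.

6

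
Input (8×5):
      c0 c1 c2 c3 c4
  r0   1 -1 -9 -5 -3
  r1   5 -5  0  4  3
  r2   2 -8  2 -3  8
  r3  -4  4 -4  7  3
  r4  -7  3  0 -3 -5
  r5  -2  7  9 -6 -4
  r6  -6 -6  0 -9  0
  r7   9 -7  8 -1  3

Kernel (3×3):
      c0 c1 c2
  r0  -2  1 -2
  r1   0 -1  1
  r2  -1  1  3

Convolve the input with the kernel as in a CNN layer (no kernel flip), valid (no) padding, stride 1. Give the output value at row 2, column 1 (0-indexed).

23

The receptive field on the input at this output position is [-8 2 -3 / 4 -4 7 / 3 0 -3]. Elementwise product with the kernel and sum: -8·-2 + 2·1 + -3·-2 + -4·-1 + 7·1 + 3·-1 + 0·1 + -3·3.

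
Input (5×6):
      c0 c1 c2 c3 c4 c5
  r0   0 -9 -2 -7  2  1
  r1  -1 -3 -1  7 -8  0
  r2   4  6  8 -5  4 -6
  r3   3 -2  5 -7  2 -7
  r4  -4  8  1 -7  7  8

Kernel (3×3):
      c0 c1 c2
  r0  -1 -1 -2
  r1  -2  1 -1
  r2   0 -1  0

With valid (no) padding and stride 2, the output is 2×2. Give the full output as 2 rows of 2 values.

7 27
-47 -23

Output[0,0]: The receptive field on the input at this output position is [0 -9 -2 / -1 -3 -1 / 4 6 8]. Elementwise product with the kernel and sum: 0·-1 + -9·-1 + -2·-2 + -1·-2 + -3·1 + -1·-1 + 6·-1.
Output[0,1]: The receptive field on the input at this output position is [-2 -7 2 / -1 7 -8 / 8 -5 4]. Elementwise product with the kernel and sum: -2·-1 + -7·-1 + 2·-2 + -1·-2 + 7·1 + -8·-1 + -5·-1.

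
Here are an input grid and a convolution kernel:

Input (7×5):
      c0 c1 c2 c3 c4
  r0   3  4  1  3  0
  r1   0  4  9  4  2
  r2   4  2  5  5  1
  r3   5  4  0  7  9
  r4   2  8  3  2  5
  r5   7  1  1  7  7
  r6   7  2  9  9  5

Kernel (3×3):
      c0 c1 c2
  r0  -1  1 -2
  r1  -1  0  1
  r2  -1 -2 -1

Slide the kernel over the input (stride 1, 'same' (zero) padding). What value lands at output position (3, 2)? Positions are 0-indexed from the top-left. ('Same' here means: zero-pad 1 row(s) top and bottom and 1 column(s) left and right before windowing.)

The receptive field on the zero-padded input at this output position is [2 5 5 / 4 0 7 / 8 3 2]. Elementwise product with the kernel and sum: 2·-1 + 5·1 + 5·-2 + 4·-1 + 7·1 + 8·-1 + 3·-2 + 2·-1.

-20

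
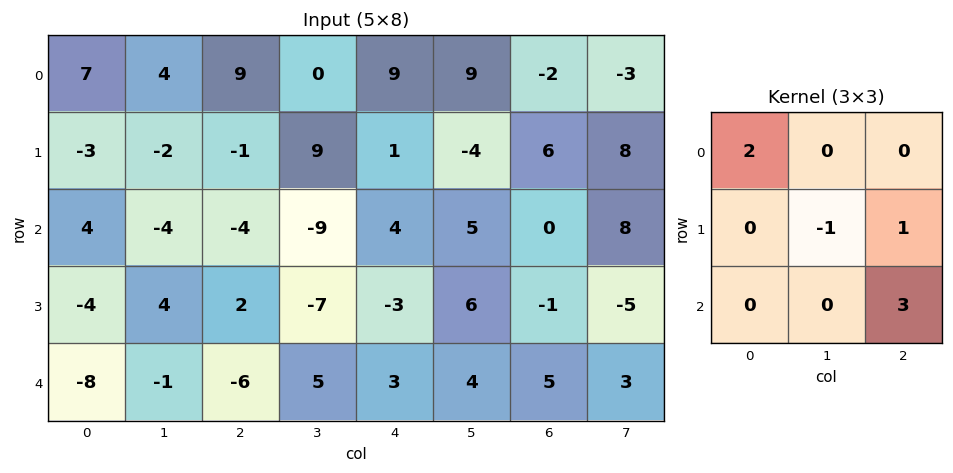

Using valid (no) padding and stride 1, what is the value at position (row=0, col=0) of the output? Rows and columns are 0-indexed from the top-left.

3

The receptive field on the input at this output position is [7 4 9 / -3 -2 -1 / 4 -4 -4]. Elementwise product with the kernel and sum: 7·2 + -2·-1 + -1·1 + -4·3.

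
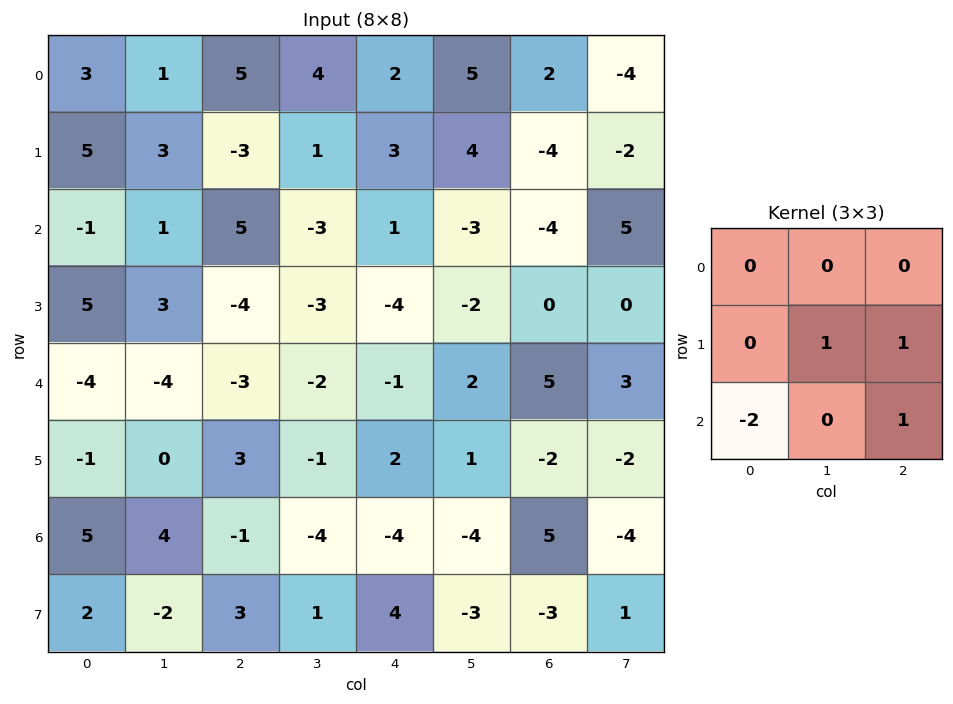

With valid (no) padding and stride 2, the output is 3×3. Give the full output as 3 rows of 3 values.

7 -5 -6
4 -2 5
-8 -1 12

Output[0,0]: The receptive field on the input at this output position is [3 1 5 / 5 3 -3 / -1 1 5]. Elementwise product with the kernel and sum: 3·1 + -3·1 + -1·-2 + 5·1.
Output[0,1]: The receptive field on the input at this output position is [5 4 2 / -3 1 3 / 5 -3 1]. Elementwise product with the kernel and sum: 1·1 + 3·1 + 5·-2 + 1·1.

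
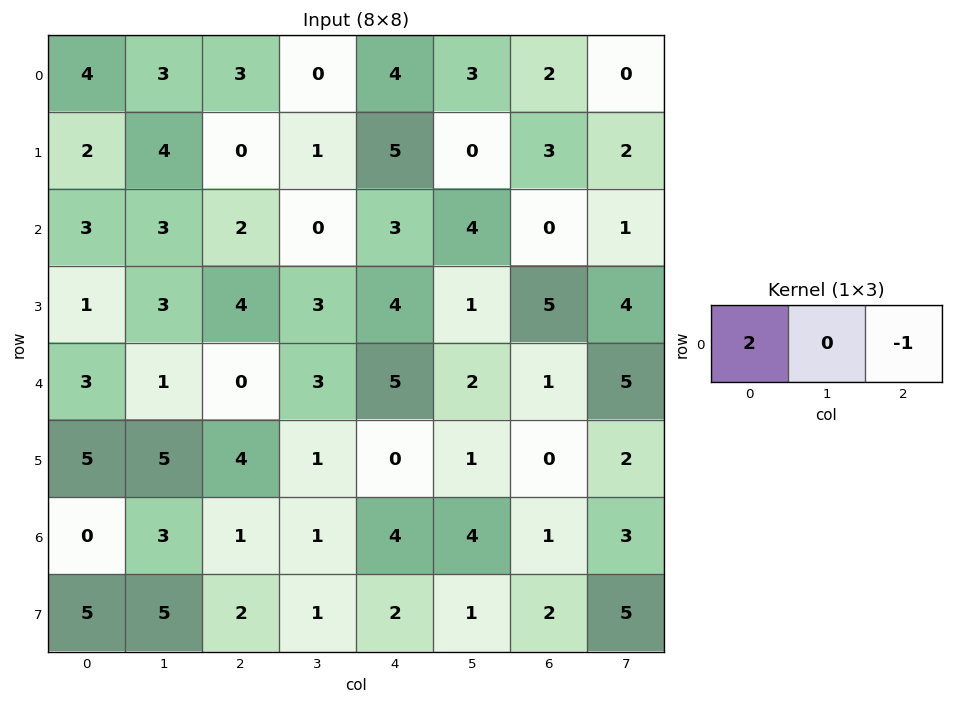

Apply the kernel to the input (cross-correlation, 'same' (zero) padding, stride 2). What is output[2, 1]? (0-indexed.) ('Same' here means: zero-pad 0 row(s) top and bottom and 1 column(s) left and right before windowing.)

The receptive field on the zero-padded input at this output position is [1 0 3]. Elementwise product with the kernel and sum: 1·2 + 3·-1.

-1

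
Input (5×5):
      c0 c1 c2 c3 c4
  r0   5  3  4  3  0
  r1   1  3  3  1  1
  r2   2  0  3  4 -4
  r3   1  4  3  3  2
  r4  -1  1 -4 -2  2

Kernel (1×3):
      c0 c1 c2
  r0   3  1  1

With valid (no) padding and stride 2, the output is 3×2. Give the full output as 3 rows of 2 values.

22 15
9 9
-6 -12

Output[0,0]: The receptive field on the input at this output position is [5 3 4]. Elementwise product with the kernel and sum: 5·3 + 3·1 + 4·1.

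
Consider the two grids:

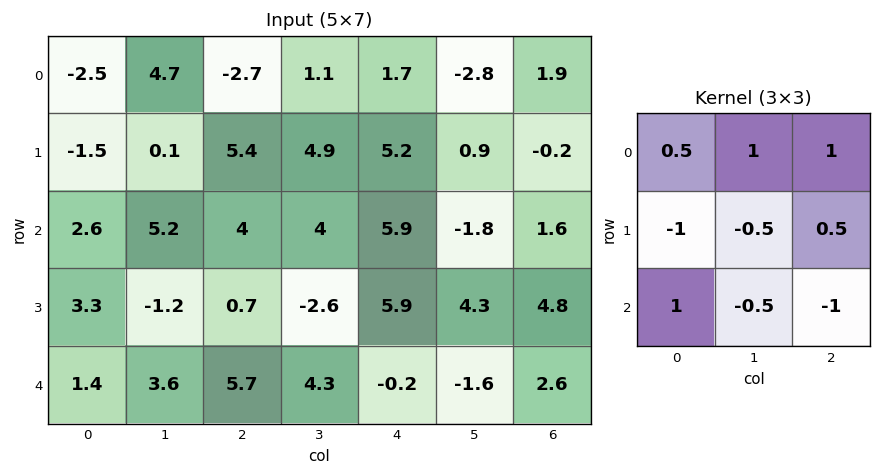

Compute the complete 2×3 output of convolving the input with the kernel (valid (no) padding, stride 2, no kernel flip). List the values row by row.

Output[0,0]: The receptive field on the input at this output position is [-2.5 4.7 -2.7 / -1.5 0.1 5.4 / 2.6 5.2 4]. Elementwise product with the kernel and sum: -2.5·0.5 + 4.7·1 + -2.7·1 + -1.5·-1 + 0.1·-0.5 + 5.4·0.5 + 2.6·1 + 5.2·-0.5 + 4·-1.

0.9 -7.7 -0.6
2.05 19.2 -4.9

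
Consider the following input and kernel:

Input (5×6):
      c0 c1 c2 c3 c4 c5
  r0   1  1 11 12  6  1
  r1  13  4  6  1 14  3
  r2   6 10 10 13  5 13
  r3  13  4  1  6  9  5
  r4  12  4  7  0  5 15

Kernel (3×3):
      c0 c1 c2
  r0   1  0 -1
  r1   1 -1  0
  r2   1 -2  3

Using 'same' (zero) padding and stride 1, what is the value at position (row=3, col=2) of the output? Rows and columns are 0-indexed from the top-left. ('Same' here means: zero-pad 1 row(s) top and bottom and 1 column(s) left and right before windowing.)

-10

The receptive field on the zero-padded input at this output position is [10 10 13 / 4 1 6 / 4 7 0]. Elementwise product with the kernel and sum: 10·1 + 13·-1 + 4·1 + 1·-1 + 4·1 + 7·-2 + 0·3.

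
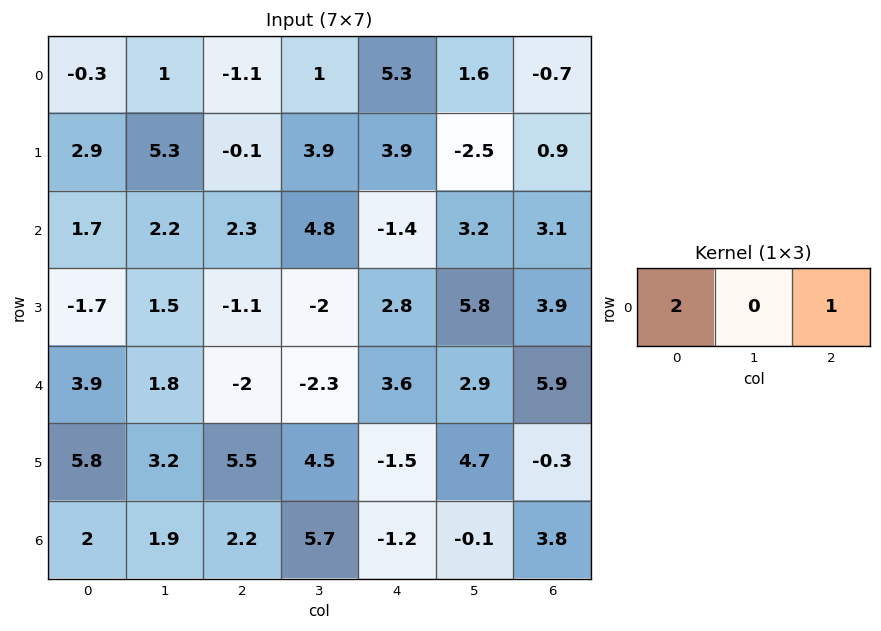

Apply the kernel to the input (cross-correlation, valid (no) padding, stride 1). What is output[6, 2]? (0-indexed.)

3.2

The receptive field on the input at this output position is [2.2 5.7 -1.2]. Elementwise product with the kernel and sum: 2.2·2 + -1.2·1.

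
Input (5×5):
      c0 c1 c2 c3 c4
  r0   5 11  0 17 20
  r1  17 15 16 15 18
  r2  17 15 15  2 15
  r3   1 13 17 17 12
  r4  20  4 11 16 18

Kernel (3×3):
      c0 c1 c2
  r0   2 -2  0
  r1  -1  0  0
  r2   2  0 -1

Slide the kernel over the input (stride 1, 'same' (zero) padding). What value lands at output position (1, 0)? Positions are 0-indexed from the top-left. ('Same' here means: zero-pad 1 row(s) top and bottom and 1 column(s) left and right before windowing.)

The receptive field on the zero-padded input at this output position is [0 5 11 / 0 17 15 / 0 17 15]. Elementwise product with the kernel and sum: 0·2 + 5·-2 + 0·-1 + 0·2 + 15·-1.

-25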